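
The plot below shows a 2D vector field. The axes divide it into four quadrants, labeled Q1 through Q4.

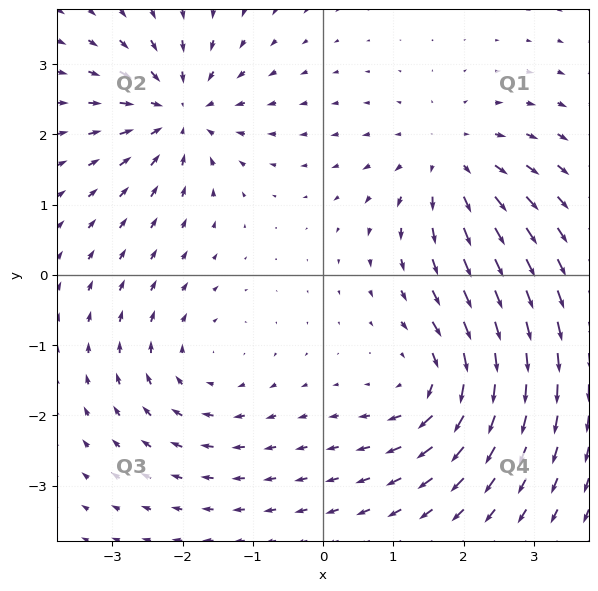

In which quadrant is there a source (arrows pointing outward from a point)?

The source sits at approximately (1.8, 1.6), which lies in quadrant Q1. The divergence there is about +5, positive as expected for a source.

Q1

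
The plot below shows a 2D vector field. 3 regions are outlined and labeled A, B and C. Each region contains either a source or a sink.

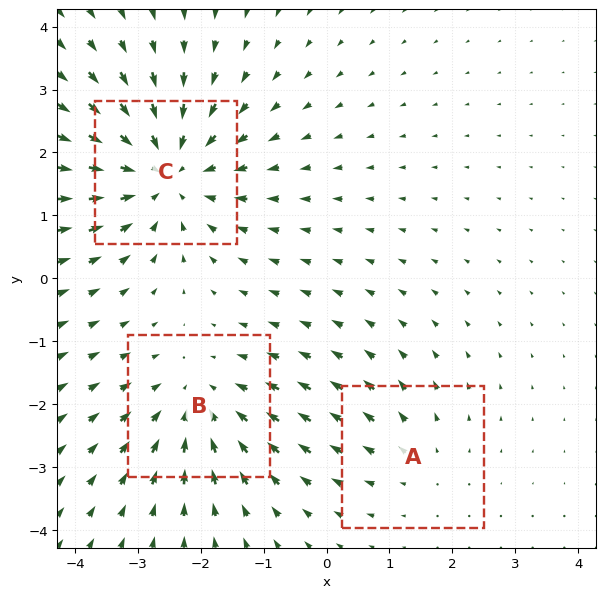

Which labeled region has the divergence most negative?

Divergence at each region's feature centre — A: about +2, B: about -3, C: about -4. Region C is most negative.

C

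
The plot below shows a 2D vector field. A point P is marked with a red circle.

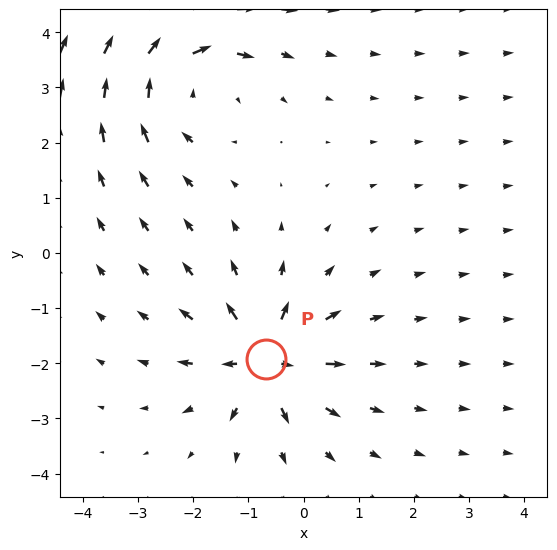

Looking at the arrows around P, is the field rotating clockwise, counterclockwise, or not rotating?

not rotating

Near P at (-0.7, -1.9) the arrows show no circulation. The curl there is ≈0.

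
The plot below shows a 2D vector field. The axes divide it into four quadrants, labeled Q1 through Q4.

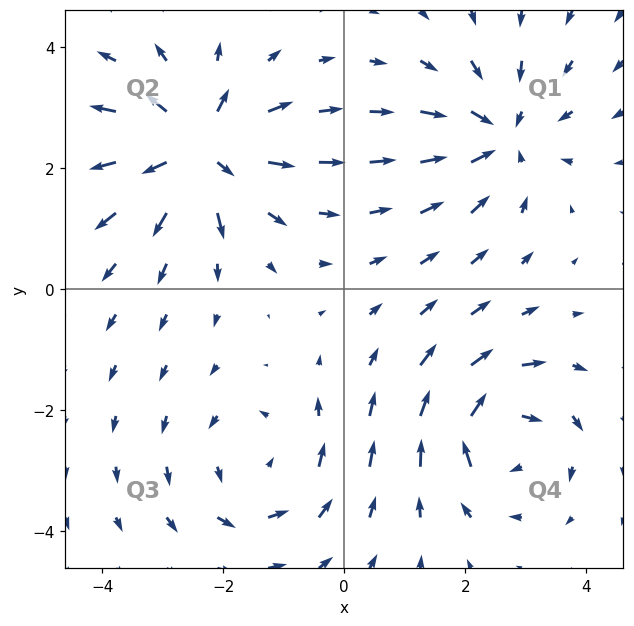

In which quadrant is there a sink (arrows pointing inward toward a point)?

Q1

The sink sits at approximately (2.6, 2.5), which lies in quadrant Q1. The divergence there is about -4, negative as expected for a sink.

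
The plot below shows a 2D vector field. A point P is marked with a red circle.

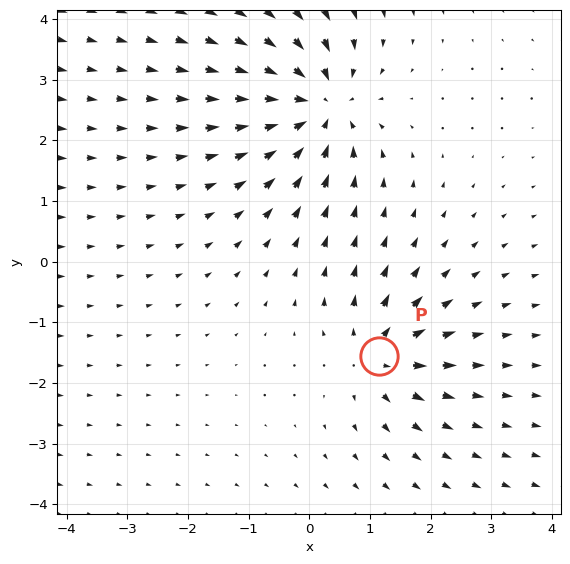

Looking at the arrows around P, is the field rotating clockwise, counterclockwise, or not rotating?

Near P at (1.1, -1.6) the arrows show no circulation. The curl there is ≈0.

not rotating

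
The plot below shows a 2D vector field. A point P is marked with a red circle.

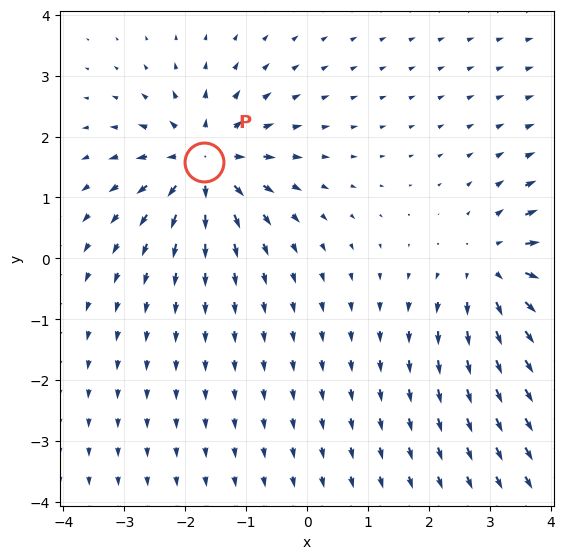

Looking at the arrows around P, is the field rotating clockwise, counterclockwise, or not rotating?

Near P at (-1.7, 1.6) the arrows show no circulation. The curl there is ≈0.

not rotating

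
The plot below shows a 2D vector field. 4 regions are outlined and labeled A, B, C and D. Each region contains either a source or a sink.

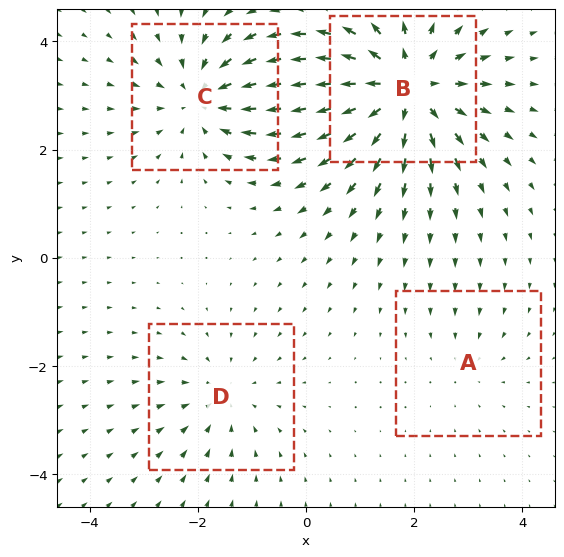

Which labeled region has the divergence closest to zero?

Divergence at each region's feature centre — A: about -2, B: about +7, C: about -5, D: about -3. Region A is closest to zero.

A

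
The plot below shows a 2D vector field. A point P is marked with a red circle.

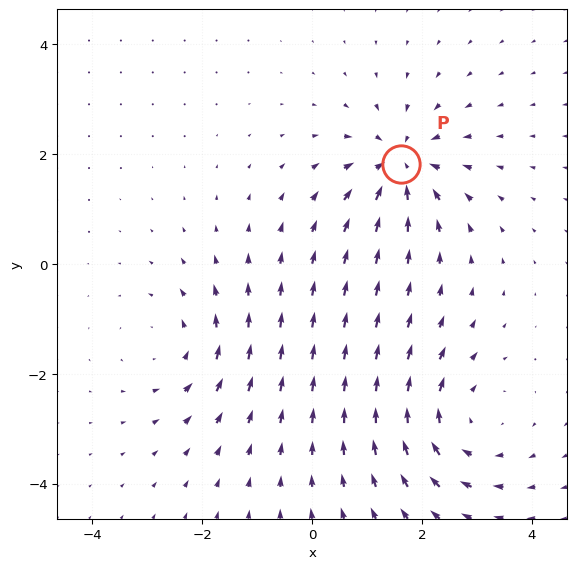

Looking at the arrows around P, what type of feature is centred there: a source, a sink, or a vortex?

At P (1.6, 1.8) the arrows converge inward. Divergence about -6, curl ≈0 — negative divergence with near-zero curl is a sink.

sink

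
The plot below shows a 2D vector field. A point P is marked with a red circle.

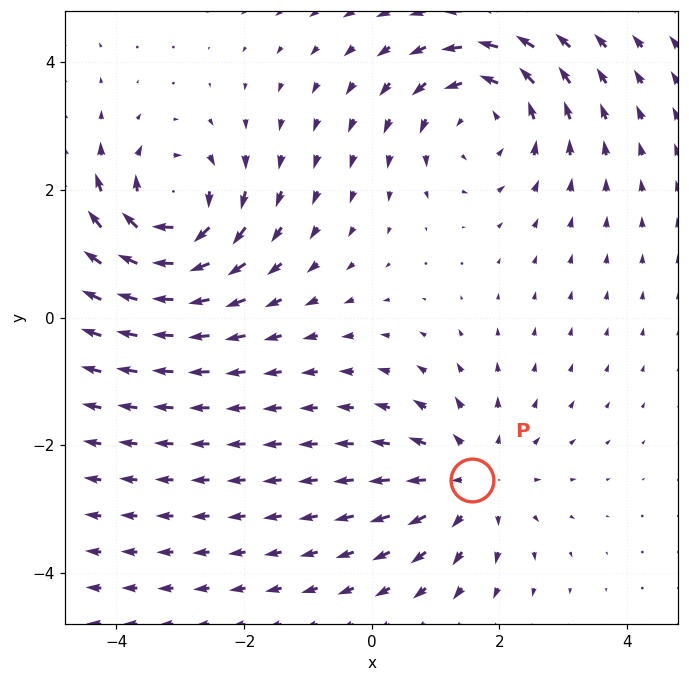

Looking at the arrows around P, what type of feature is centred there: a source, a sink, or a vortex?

source

At P (1.6, -2.5) the arrows spread outward. Divergence about +2, curl ≈0 — positive divergence with near-zero curl is a source.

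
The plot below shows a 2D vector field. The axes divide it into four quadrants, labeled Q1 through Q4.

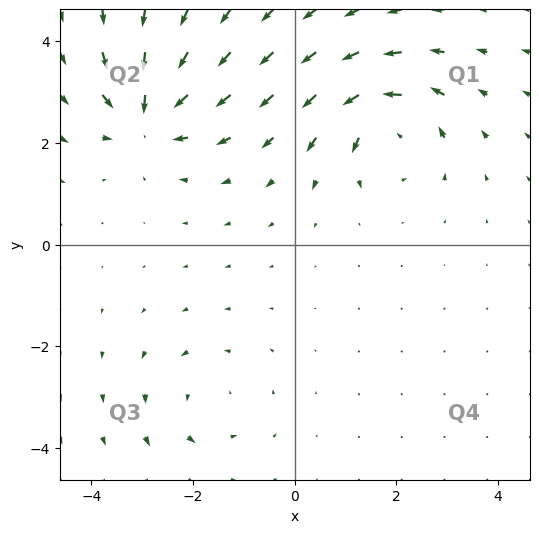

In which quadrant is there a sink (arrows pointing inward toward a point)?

Q2

The sink sits at approximately (-2.9, 2.6), which lies in quadrant Q2. The divergence there is about -6, negative as expected for a sink.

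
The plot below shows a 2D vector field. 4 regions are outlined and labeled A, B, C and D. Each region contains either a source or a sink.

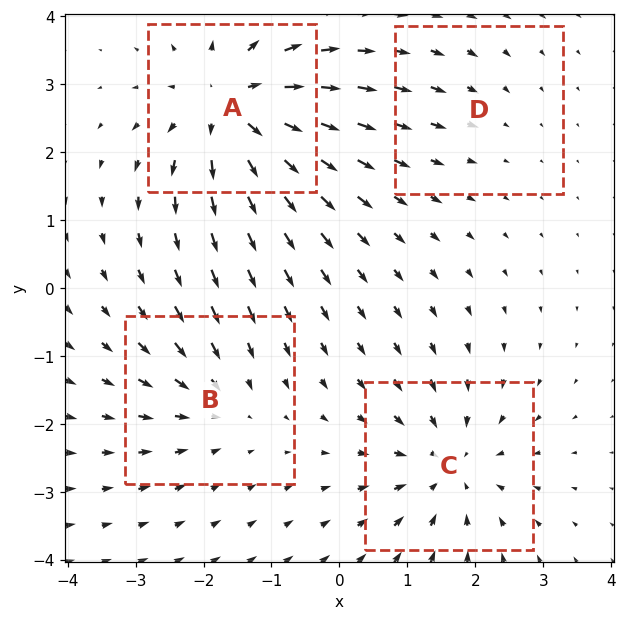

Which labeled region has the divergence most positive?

Divergence at each region's feature centre — A: about +7, B: about -3, C: about -5, D: about -2. Region A is most positive.

A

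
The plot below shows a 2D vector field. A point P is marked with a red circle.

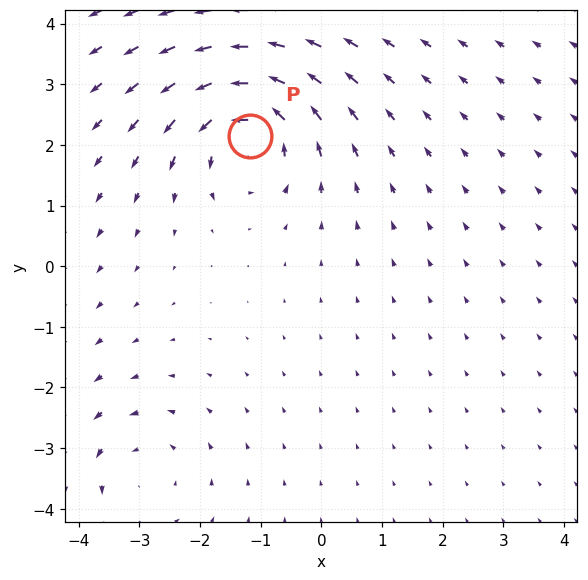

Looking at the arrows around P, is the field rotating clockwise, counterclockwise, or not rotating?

counterclockwise

Near P at (-1.2, 2.2) the arrows circulate counterclockwise. The curl (z-component) there is about +6; positive curl means counterclockwise rotation.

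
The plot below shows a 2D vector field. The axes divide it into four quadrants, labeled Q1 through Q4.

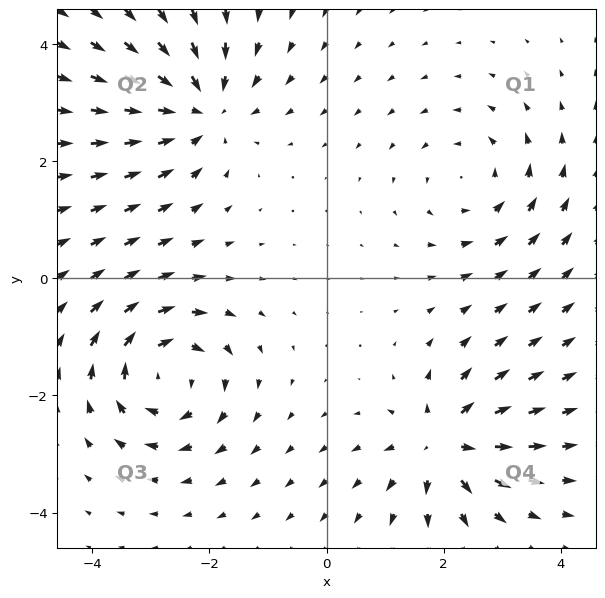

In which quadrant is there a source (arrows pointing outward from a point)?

The source sits at approximately (2.0, -2.8), which lies in quadrant Q4. The divergence there is about +6, positive as expected for a source.

Q4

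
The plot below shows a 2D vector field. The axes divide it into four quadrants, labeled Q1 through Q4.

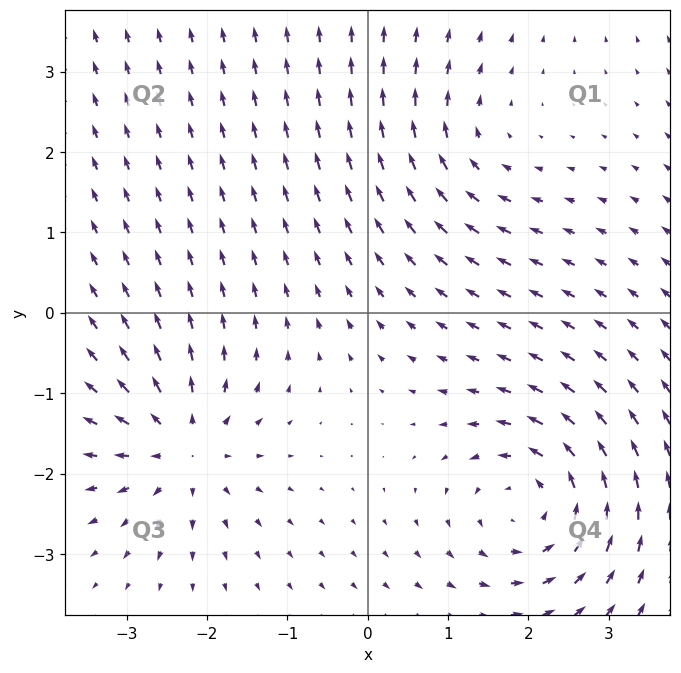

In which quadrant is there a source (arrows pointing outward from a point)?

The source sits at approximately (-2.3, -1.7), which lies in quadrant Q3. The divergence there is about +4, positive as expected for a source.

Q3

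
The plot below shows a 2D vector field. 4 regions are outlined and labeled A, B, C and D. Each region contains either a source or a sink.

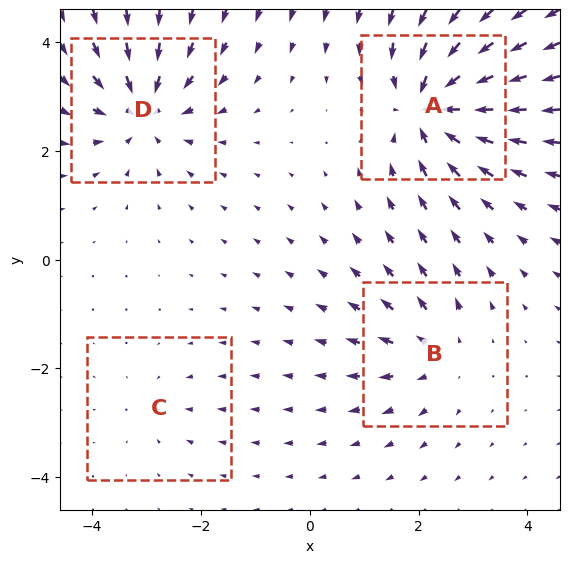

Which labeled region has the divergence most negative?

Divergence at each region's feature centre — A: about -7, B: about +4, C: about -2, D: about -6. Region A is most negative.

A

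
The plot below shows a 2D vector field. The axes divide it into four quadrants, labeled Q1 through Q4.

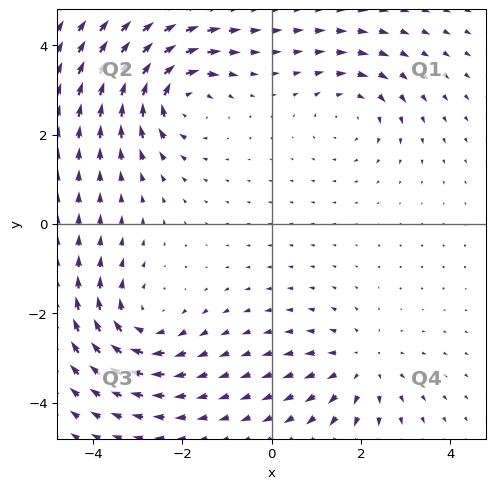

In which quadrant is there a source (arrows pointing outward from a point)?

The source sits at approximately (2.0, -3.2), which lies in quadrant Q4. The divergence there is about +3, positive as expected for a source.

Q4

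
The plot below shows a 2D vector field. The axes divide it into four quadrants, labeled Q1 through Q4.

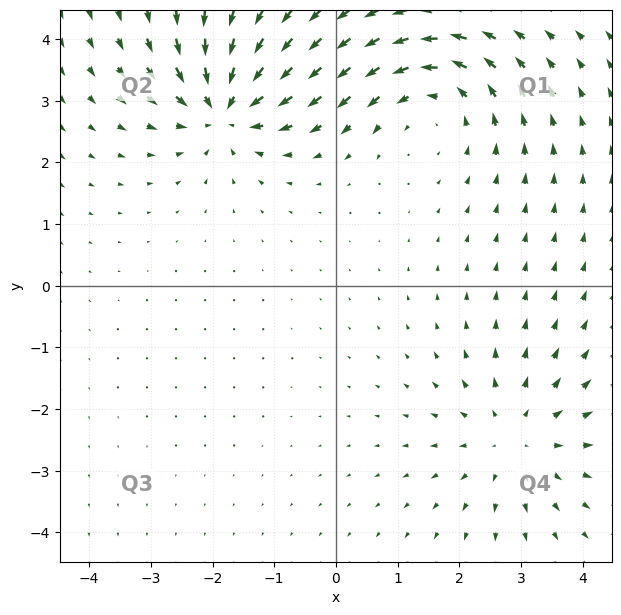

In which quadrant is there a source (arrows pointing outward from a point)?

The source sits at approximately (2.9, -2.5), which lies in quadrant Q4. The divergence there is about +3, positive as expected for a source.

Q4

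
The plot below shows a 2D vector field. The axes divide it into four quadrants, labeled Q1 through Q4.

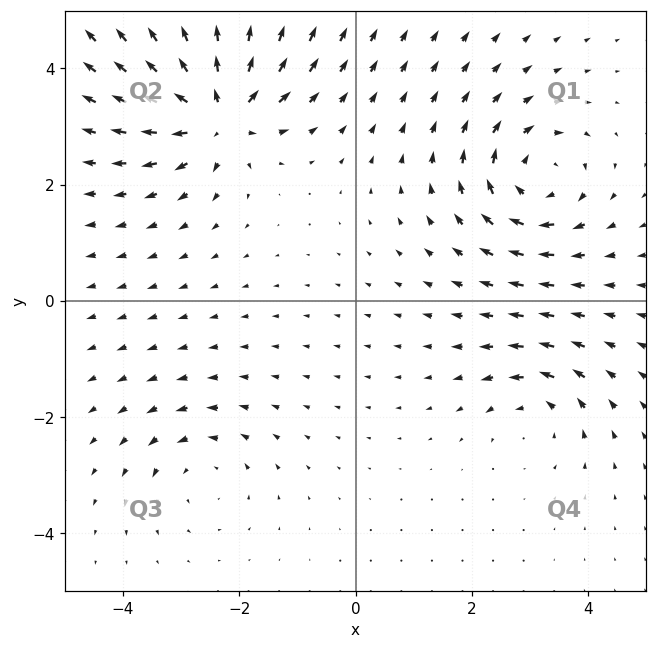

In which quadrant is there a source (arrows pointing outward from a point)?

The source sits at approximately (-2.4, 3.2), which lies in quadrant Q2. The divergence there is about +6, positive as expected for a source.

Q2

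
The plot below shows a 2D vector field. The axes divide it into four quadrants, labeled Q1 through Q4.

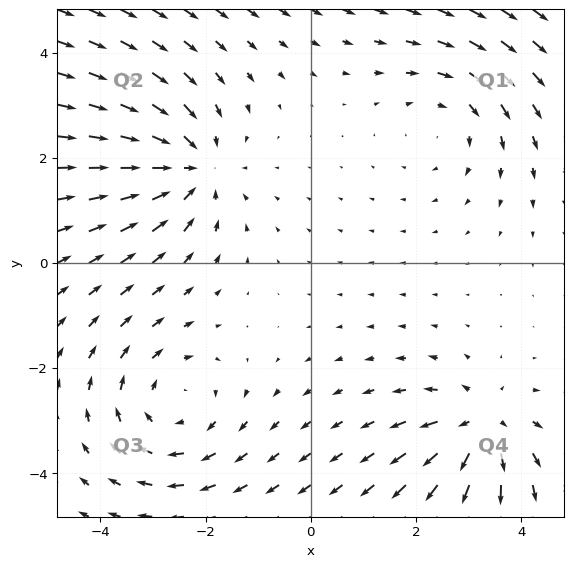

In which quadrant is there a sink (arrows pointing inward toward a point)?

Q2

The sink sits at approximately (-2.3, 1.8), which lies in quadrant Q2. The divergence there is about -4, negative as expected for a sink.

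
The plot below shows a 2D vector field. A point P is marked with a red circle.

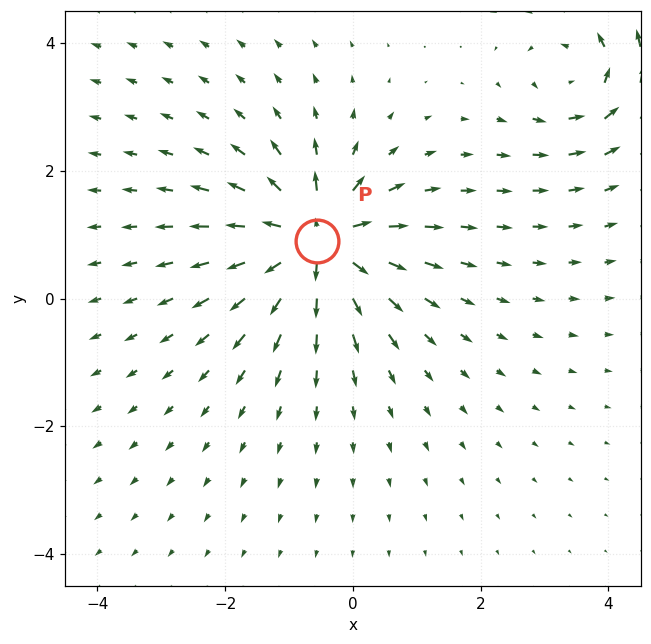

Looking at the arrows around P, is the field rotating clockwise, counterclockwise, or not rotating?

Near P at (-0.6, 0.9) the arrows show no circulation. The curl there is ≈0.

not rotating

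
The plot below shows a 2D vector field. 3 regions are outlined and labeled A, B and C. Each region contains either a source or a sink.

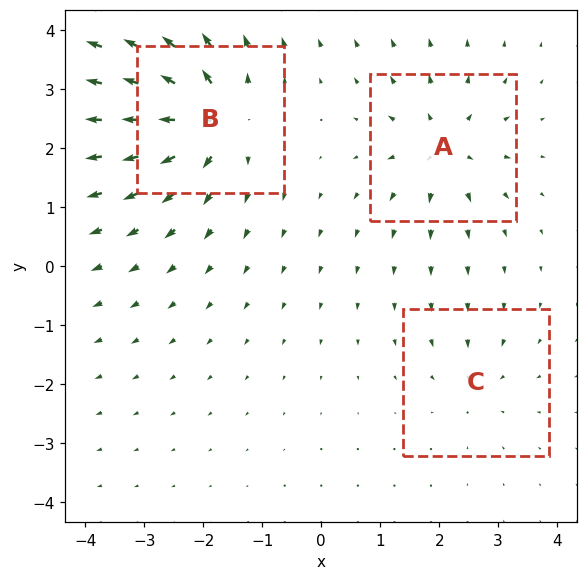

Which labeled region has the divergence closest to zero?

C

Divergence at each region's feature centre — A: about +4, B: about +6, C: about -3. Region C is closest to zero.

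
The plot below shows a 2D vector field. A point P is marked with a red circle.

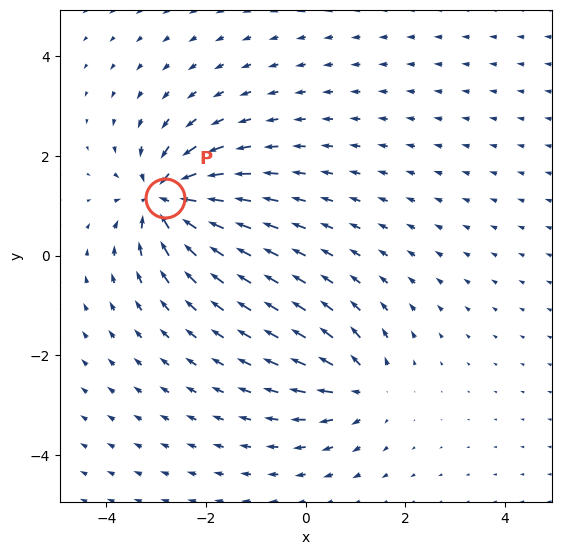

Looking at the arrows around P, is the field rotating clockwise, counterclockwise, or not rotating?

Near P at (-2.8, 1.1) the arrows show no circulation. The curl there is ≈0.

not rotating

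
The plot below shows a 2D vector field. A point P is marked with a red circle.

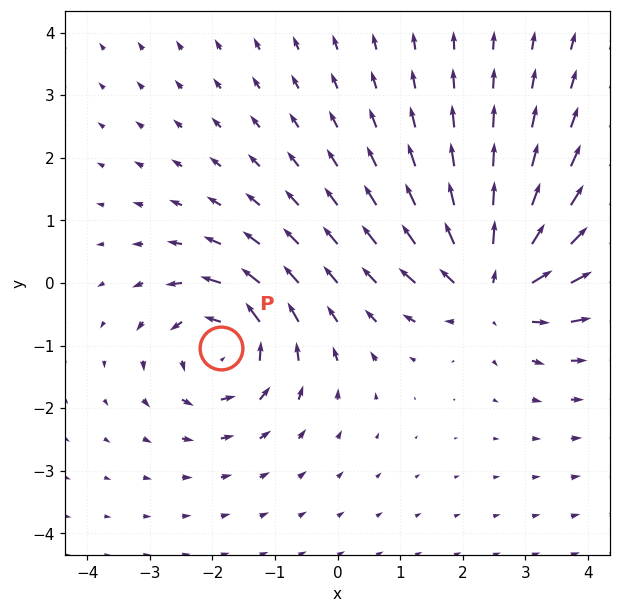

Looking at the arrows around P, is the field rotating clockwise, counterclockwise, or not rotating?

counterclockwise

Near P at (-1.9, -1.0) the arrows circulate counterclockwise. The curl (z-component) there is about +5; positive curl means counterclockwise rotation.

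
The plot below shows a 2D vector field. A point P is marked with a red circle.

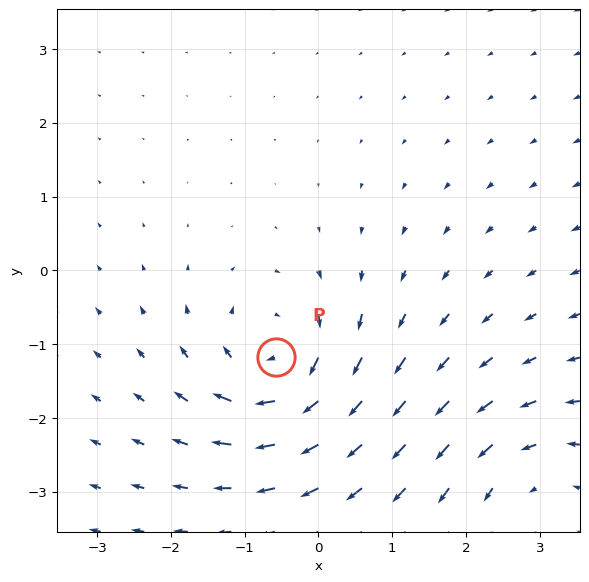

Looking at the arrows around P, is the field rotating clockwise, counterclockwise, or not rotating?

Near P at (-0.6, -1.2) the arrows circulate clockwise. The curl (z-component) there is about -6; negative curl means clockwise rotation.

clockwise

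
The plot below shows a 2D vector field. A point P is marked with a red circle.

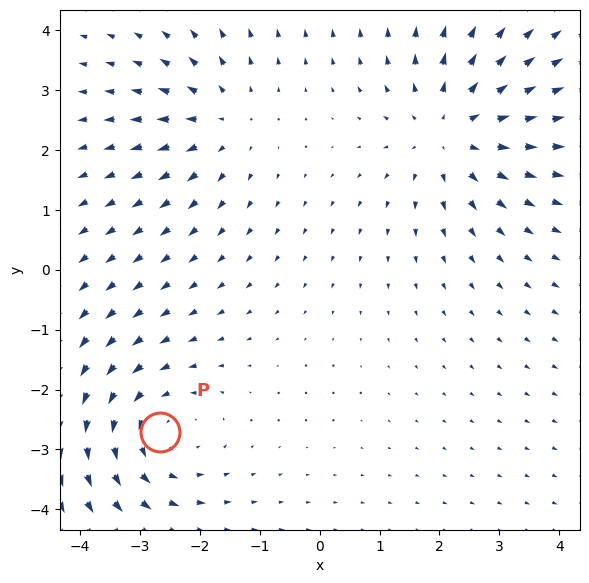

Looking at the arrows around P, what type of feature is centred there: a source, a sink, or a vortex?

vortex

At P (-2.7, -2.7) the arrows circulate counterclockwise. Divergence ≈0, curl about +3 — near-zero divergence with nonzero curl is a vortex.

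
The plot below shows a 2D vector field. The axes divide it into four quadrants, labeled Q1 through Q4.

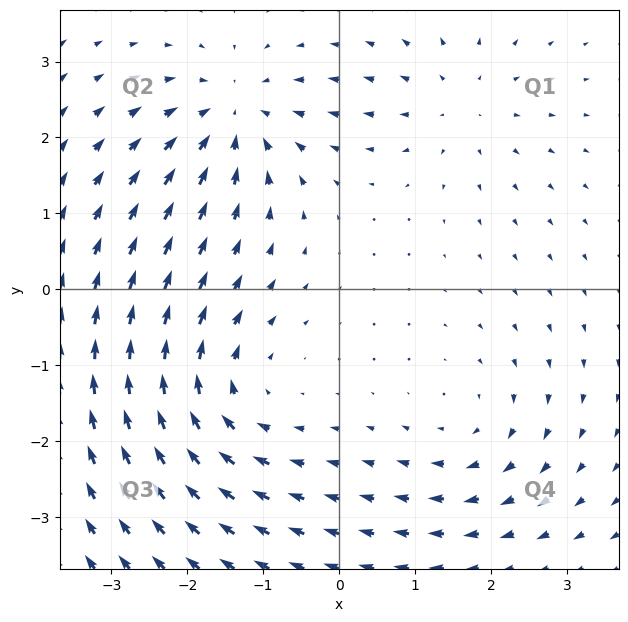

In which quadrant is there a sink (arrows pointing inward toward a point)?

Q2

The sink sits at approximately (-1.4, 2.3), which lies in quadrant Q2. The divergence there is about -5, negative as expected for a sink.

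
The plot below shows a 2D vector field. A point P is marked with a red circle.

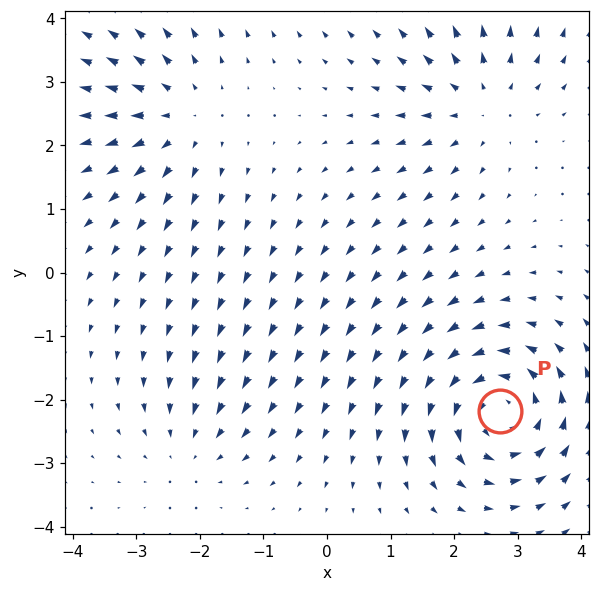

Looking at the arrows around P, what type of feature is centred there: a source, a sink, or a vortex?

At P (2.7, -2.2) the arrows circulate counterclockwise. Divergence ≈0, curl about +6 — near-zero divergence with nonzero curl is a vortex.

vortex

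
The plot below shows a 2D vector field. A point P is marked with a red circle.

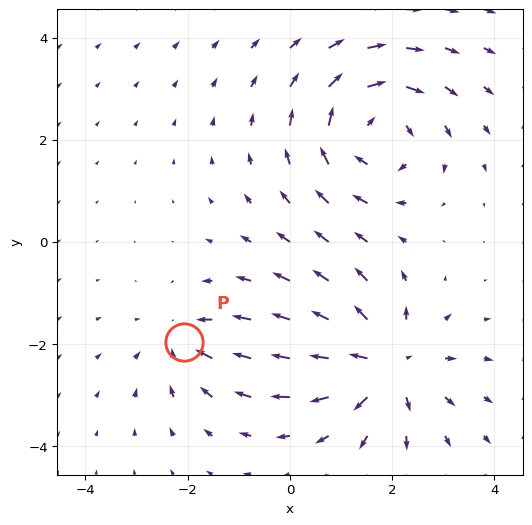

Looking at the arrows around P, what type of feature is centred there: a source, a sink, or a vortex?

sink

At P (-2.1, -2.0) the arrows converge inward. Divergence about -3, curl ≈0 — negative divergence with near-zero curl is a sink.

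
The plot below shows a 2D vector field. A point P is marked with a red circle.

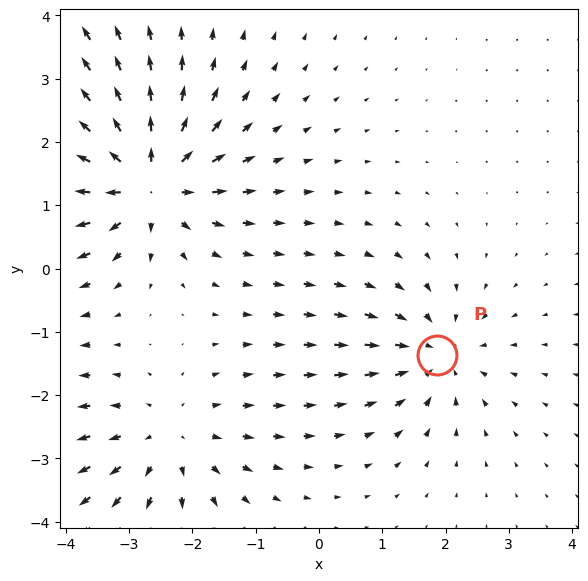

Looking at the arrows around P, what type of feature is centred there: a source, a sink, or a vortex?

sink

At P (1.9, -1.4) the arrows converge inward. Divergence about -3, curl ≈0 — negative divergence with near-zero curl is a sink.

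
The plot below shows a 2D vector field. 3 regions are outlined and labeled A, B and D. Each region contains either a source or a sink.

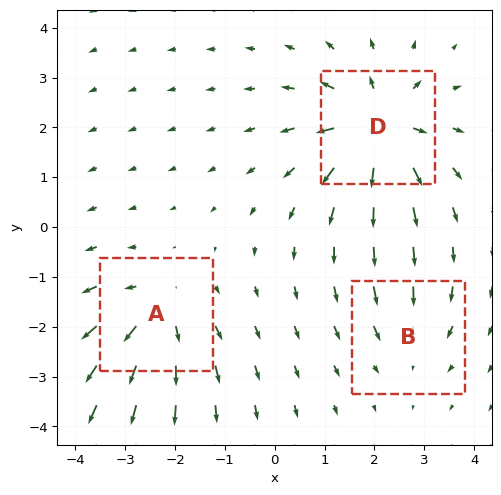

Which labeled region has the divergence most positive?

Divergence at each region's feature centre — A: about +4, B: about -2, D: about +5. Region D is most positive.

D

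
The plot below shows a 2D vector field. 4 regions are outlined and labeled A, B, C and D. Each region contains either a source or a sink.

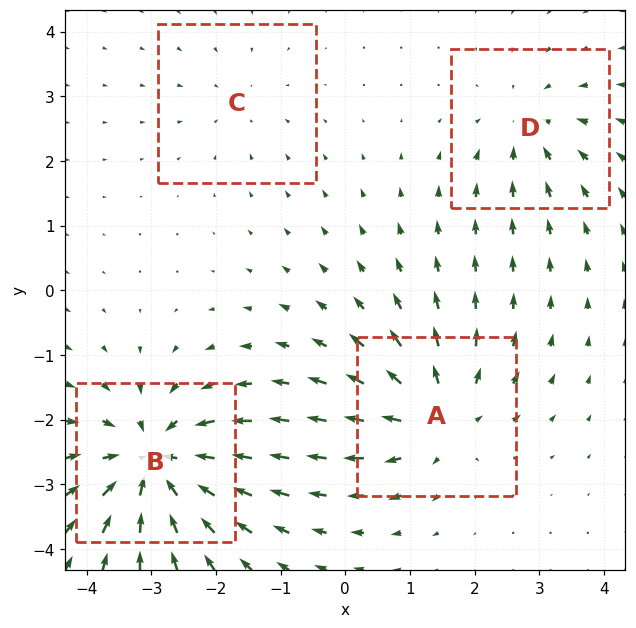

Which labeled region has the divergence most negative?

Divergence at each region's feature centre — A: about +5, B: about -7, C: about -2, D: about -4. Region B is most negative.

B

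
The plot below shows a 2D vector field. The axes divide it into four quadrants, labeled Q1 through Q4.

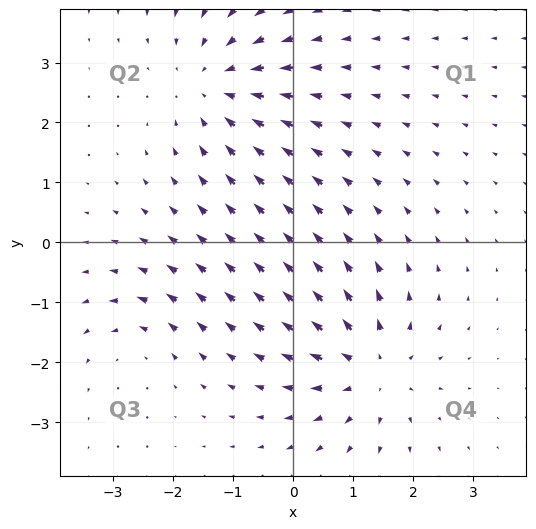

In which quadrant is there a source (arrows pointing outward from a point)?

The source sits at approximately (1.3, -2.1), which lies in quadrant Q4. The divergence there is about +5, positive as expected for a source.

Q4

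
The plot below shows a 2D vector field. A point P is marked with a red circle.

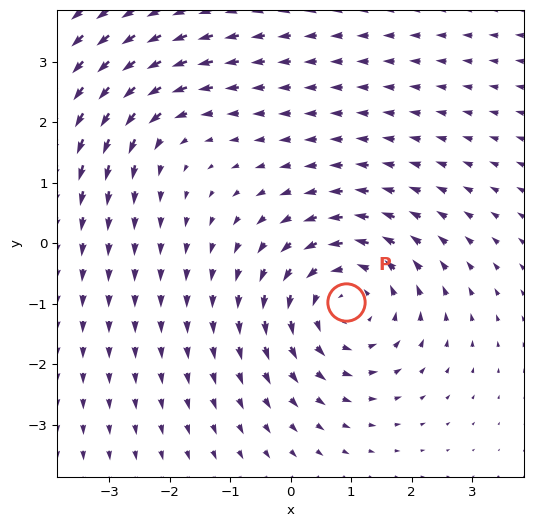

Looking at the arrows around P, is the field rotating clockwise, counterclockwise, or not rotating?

counterclockwise

Near P at (0.9, -1.0) the arrows circulate counterclockwise. The curl (z-component) there is about +4; positive curl means counterclockwise rotation.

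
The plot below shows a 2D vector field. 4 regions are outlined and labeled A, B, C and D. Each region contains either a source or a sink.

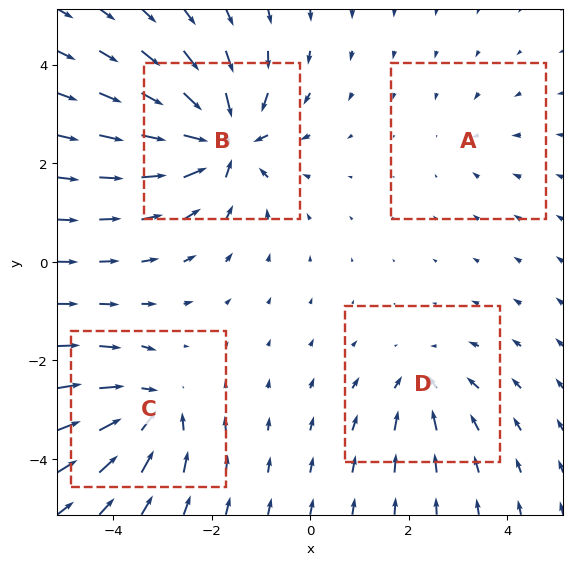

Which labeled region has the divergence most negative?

Divergence at each region's feature centre — A: about -2, B: about -9, C: about -6, D: about -4. Region B is most negative.

B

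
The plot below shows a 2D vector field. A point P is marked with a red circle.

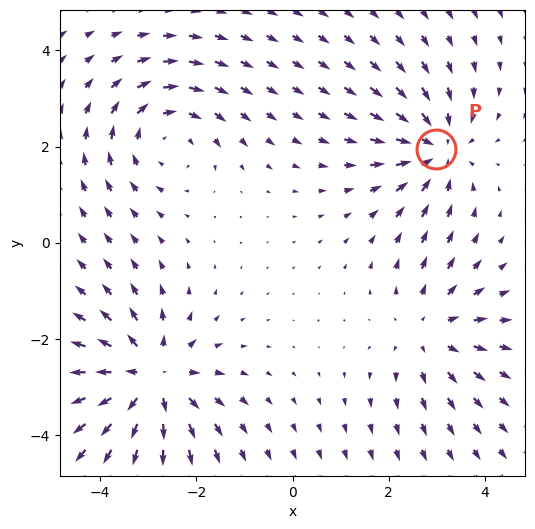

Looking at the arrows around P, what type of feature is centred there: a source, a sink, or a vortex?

At P (3.0, 1.9) the arrows converge inward. Divergence about -4, curl ≈0 — negative divergence with near-zero curl is a sink.

sink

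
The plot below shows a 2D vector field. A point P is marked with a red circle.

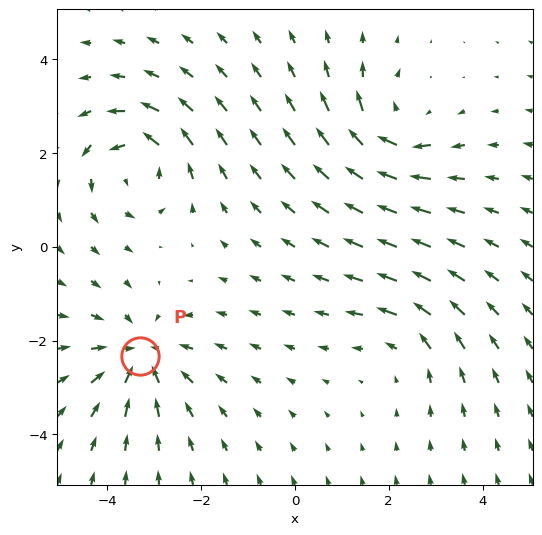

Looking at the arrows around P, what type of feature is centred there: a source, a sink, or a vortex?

At P (-3.3, -2.3) the arrows converge inward. Divergence about -4, curl ≈0 — negative divergence with near-zero curl is a sink.

sink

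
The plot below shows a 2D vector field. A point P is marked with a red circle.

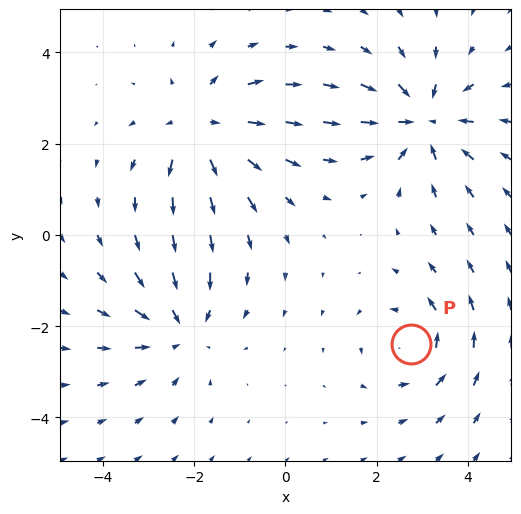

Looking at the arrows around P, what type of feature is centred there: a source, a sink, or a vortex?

vortex

At P (2.8, -2.4) the arrows circulate counterclockwise. Divergence ≈0, curl about +3 — near-zero divergence with nonzero curl is a vortex.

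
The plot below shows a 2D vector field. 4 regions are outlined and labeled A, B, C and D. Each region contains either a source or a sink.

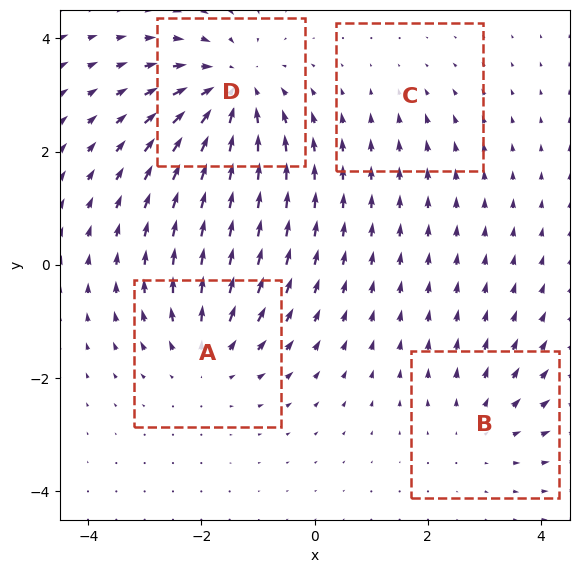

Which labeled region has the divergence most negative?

D

Divergence at each region's feature centre — A: about +4, B: about +3, C: about -2, D: about -6. Region D is most negative.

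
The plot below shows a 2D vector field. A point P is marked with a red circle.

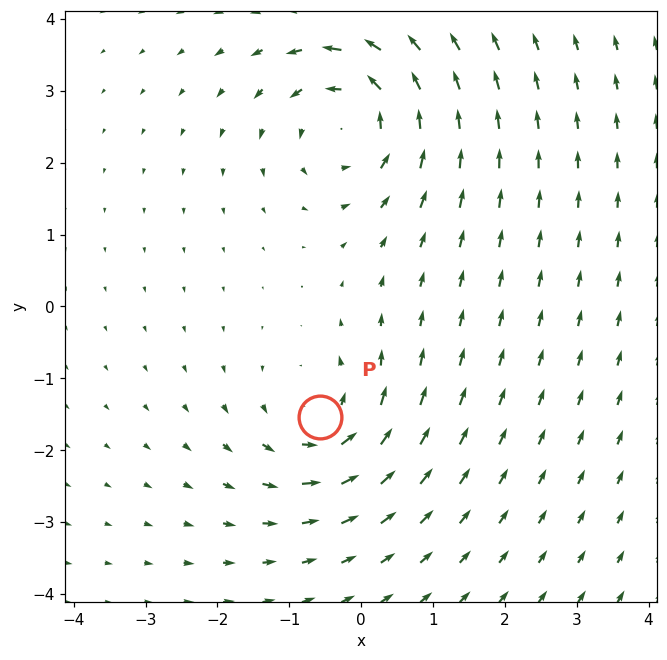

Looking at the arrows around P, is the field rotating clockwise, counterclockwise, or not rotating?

Near P at (-0.6, -1.5) the arrows circulate counterclockwise. The curl (z-component) there is about +4; positive curl means counterclockwise rotation.

counterclockwise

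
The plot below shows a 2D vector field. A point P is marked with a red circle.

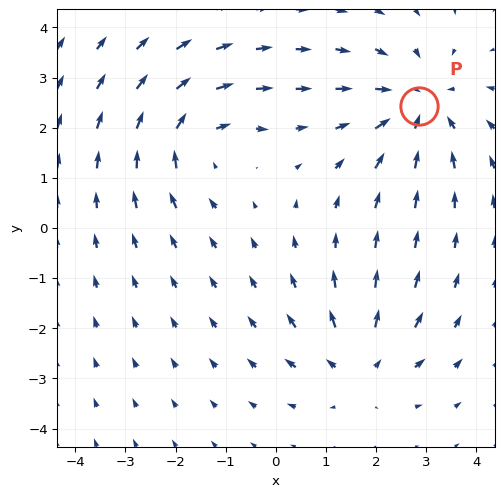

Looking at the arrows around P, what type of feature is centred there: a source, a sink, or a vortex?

At P (2.9, 2.4) the arrows converge inward. Divergence about -4, curl ≈0 — negative divergence with near-zero curl is a sink.

sink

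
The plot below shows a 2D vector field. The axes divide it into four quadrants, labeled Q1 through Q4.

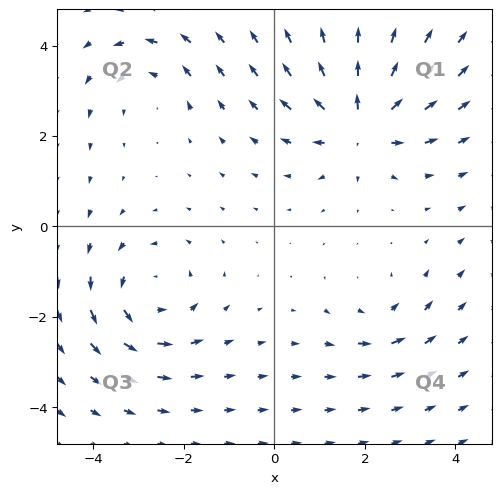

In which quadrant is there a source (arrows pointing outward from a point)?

Q1

The source sits at approximately (1.9, 2.3), which lies in quadrant Q1. The divergence there is about +6, positive as expected for a source.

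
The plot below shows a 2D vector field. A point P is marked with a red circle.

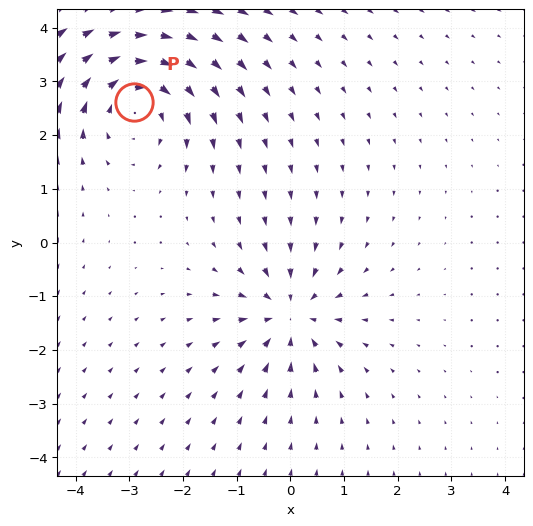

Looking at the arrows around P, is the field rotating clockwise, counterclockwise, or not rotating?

clockwise

Near P at (-2.9, 2.6) the arrows circulate clockwise. The curl (z-component) there is about -4; negative curl means clockwise rotation.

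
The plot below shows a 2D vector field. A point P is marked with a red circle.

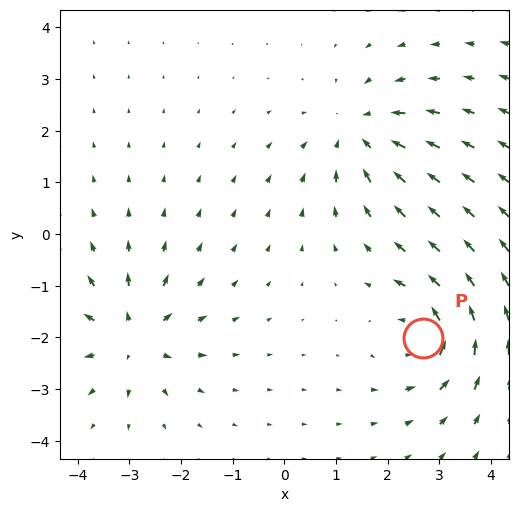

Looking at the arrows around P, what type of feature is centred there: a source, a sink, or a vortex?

At P (2.7, -2.0) the arrows circulate counterclockwise. Divergence ≈0, curl about +6 — near-zero divergence with nonzero curl is a vortex.

vortex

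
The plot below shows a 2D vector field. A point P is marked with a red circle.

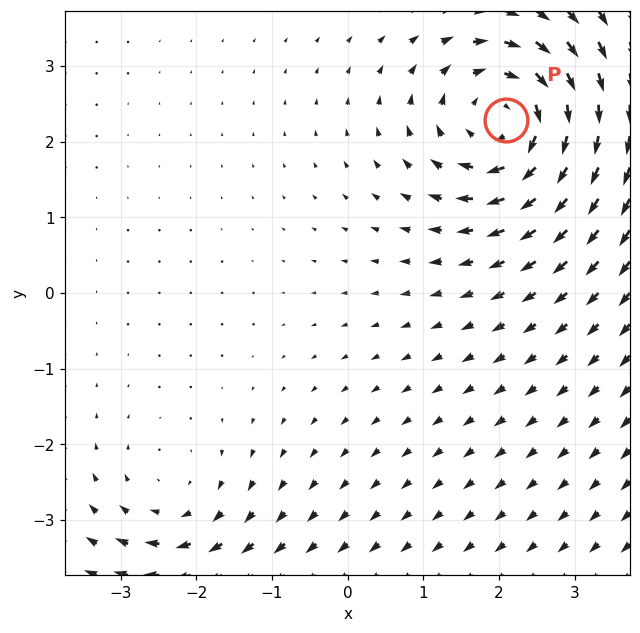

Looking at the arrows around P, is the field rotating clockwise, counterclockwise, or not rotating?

clockwise

Near P at (2.1, 2.3) the arrows circulate clockwise. The curl (z-component) there is about -5; negative curl means clockwise rotation.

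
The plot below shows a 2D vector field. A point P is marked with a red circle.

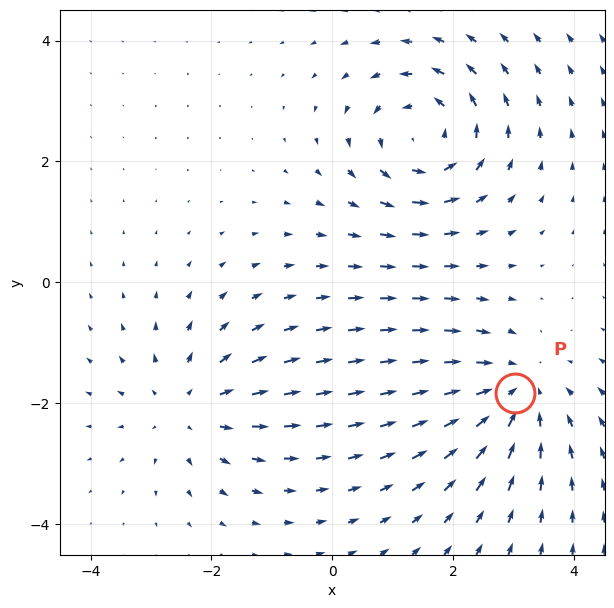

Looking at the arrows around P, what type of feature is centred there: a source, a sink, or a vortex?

sink

At P (3.0, -1.8) the arrows converge inward. Divergence about -4, curl ≈0 — negative divergence with near-zero curl is a sink.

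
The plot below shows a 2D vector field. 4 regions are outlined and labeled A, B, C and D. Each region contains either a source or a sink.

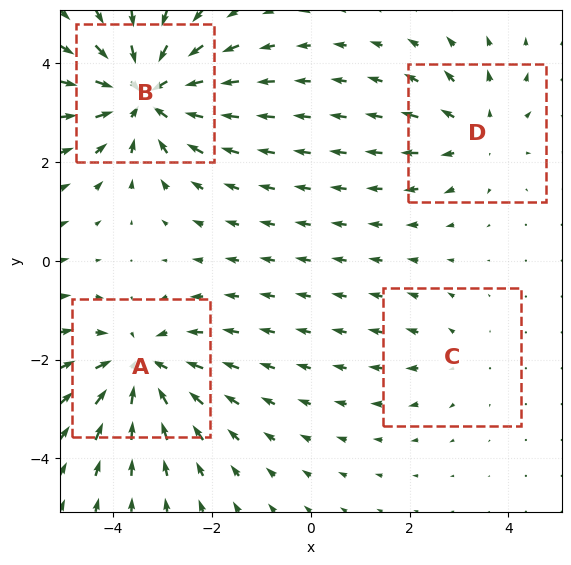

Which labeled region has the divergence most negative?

B

Divergence at each region's feature centre — A: about -5, B: about -6, C: about +2, D: about +3. Region B is most negative.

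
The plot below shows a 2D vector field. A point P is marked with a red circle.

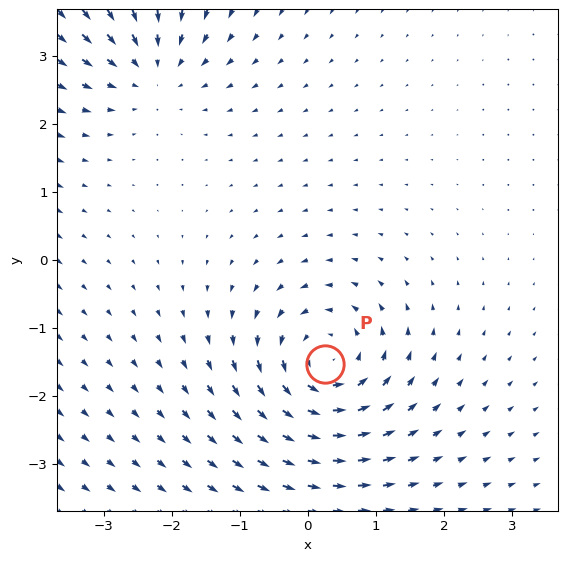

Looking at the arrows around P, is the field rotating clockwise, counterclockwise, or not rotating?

counterclockwise

Near P at (0.2, -1.5) the arrows circulate counterclockwise. The curl (z-component) there is about +5; positive curl means counterclockwise rotation.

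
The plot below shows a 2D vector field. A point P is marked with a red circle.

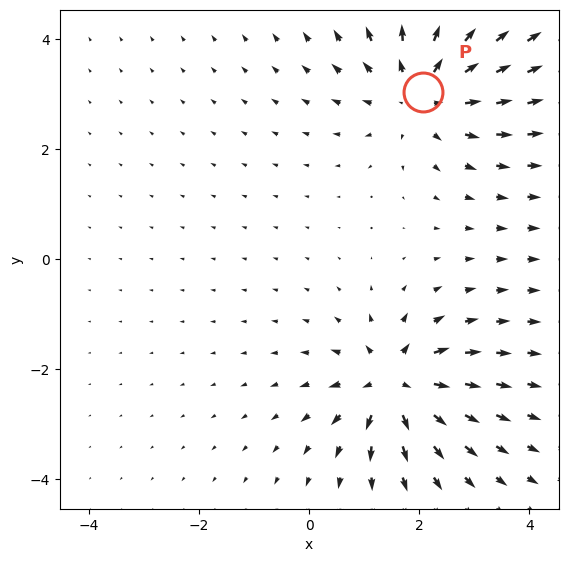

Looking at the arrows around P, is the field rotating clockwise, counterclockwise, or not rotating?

not rotating

Near P at (2.1, 3.0) the arrows show no circulation. The curl there is ≈0.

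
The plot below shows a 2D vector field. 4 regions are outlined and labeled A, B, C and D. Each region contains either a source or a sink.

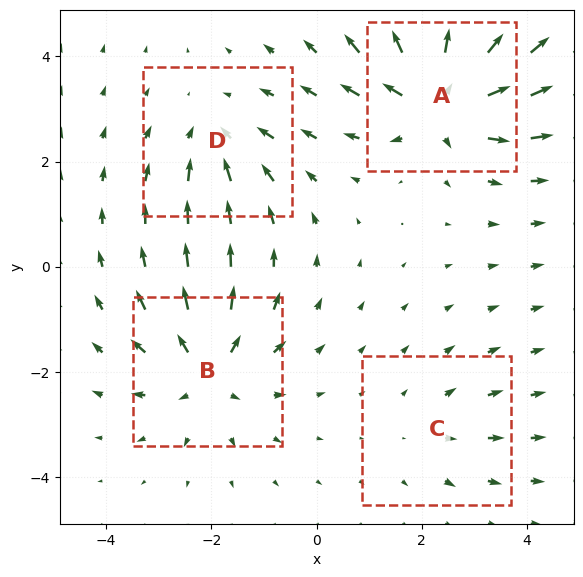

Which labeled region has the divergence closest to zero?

C

Divergence at each region's feature centre — A: about +7, B: about +5, C: about +2, D: about -4. Region C is closest to zero.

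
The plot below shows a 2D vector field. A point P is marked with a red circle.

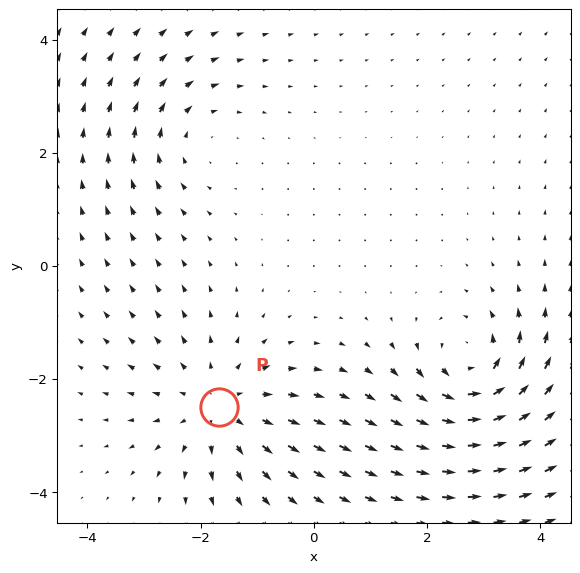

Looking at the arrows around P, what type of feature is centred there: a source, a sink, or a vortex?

source

At P (-1.7, -2.5) the arrows spread outward. Divergence about +4, curl ≈0 — positive divergence with near-zero curl is a source.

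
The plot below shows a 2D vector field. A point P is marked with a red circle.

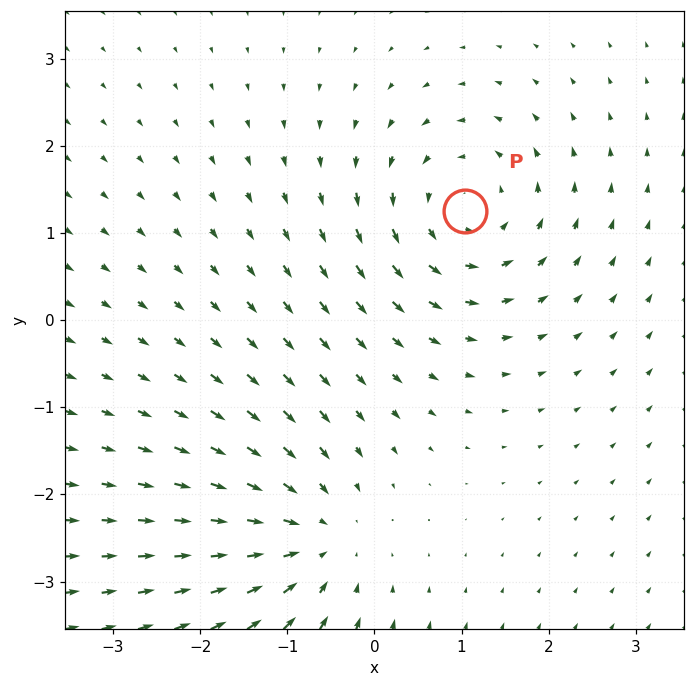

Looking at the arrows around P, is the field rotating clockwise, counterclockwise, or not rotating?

Near P at (1.0, 1.2) the arrows circulate counterclockwise. The curl (z-component) there is about +3; positive curl means counterclockwise rotation.

counterclockwise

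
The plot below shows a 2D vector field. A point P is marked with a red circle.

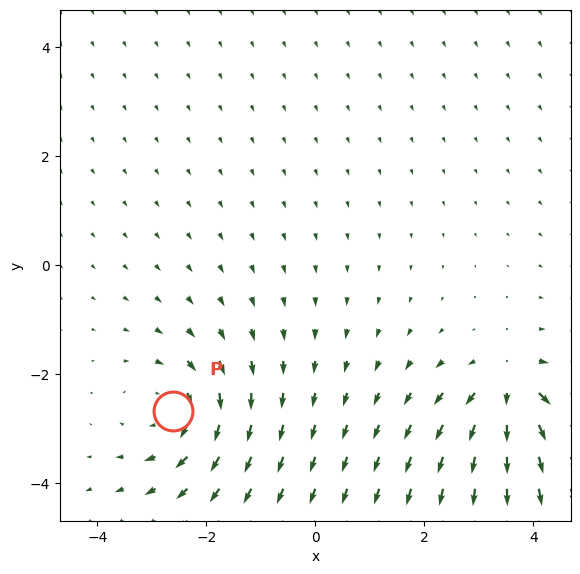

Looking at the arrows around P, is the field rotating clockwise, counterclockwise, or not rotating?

Near P at (-2.6, -2.7) the arrows circulate clockwise. The curl (z-component) there is about -4; negative curl means clockwise rotation.

clockwise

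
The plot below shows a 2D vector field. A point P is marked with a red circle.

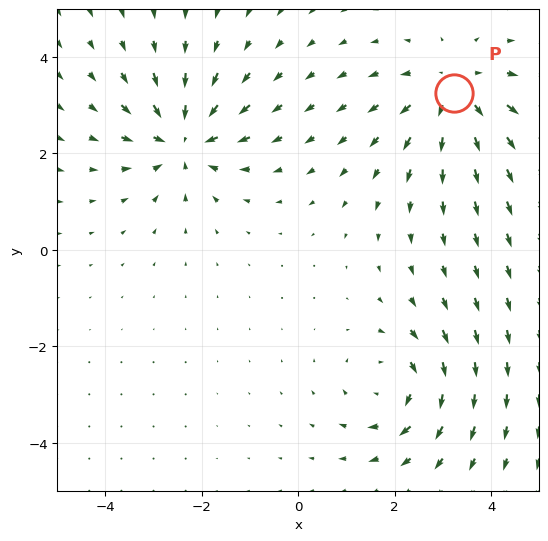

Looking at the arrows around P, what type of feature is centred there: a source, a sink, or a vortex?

source

At P (3.2, 3.2) the arrows spread outward. Divergence about +4, curl ≈0 — positive divergence with near-zero curl is a source.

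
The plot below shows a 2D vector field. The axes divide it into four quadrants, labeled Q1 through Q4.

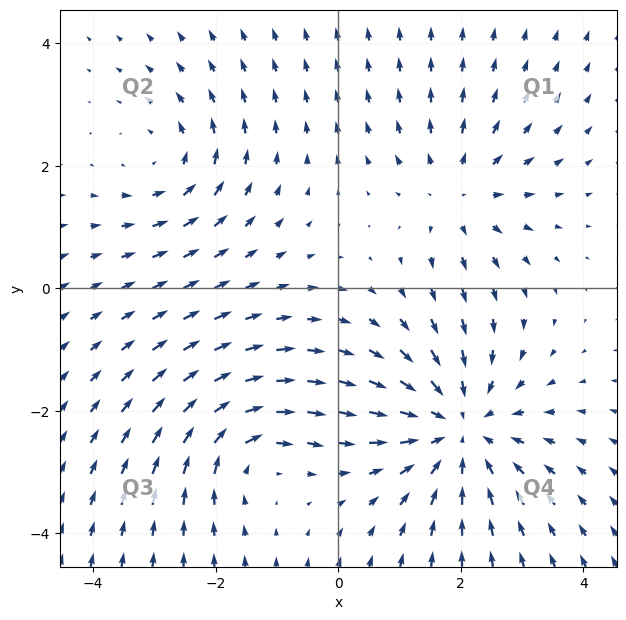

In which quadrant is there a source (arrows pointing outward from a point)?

The source sits at approximately (2.0, 1.5), which lies in quadrant Q1. The divergence there is about +3, positive as expected for a source.

Q1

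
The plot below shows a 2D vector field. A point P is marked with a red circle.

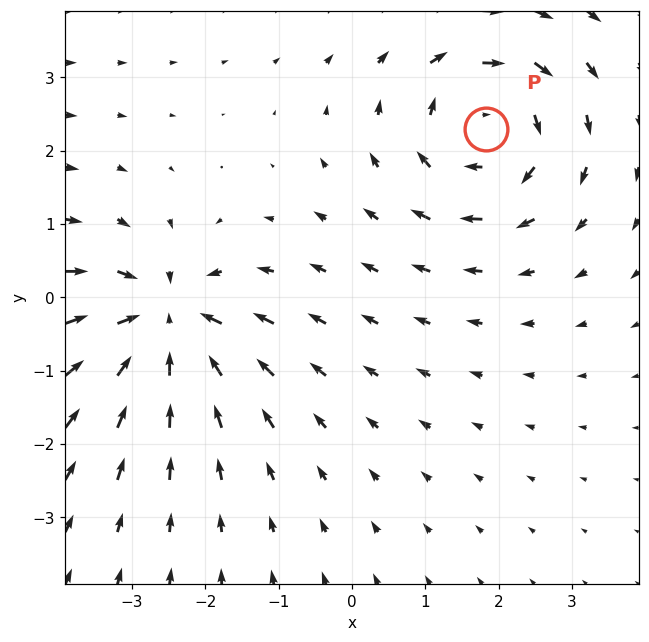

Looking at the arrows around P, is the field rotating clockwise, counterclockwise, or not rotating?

Near P at (1.8, 2.3) the arrows circulate clockwise. The curl (z-component) there is about -4; negative curl means clockwise rotation.

clockwise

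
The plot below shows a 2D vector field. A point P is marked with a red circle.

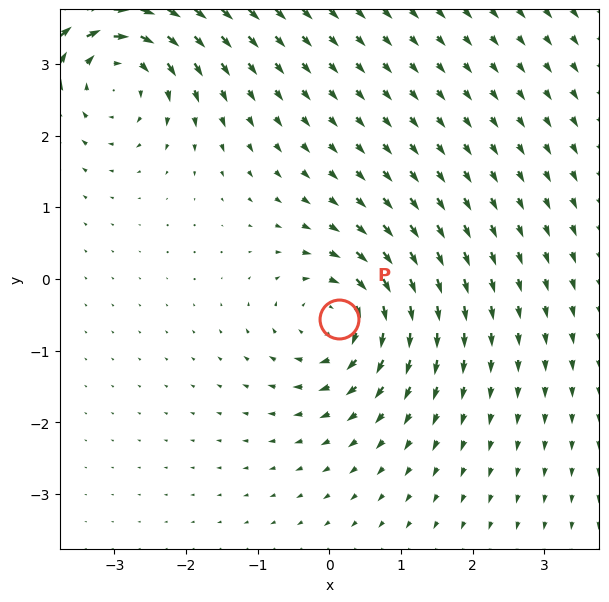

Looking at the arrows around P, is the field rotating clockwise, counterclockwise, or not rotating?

clockwise

Near P at (0.1, -0.6) the arrows circulate clockwise. The curl (z-component) there is about -4; negative curl means clockwise rotation.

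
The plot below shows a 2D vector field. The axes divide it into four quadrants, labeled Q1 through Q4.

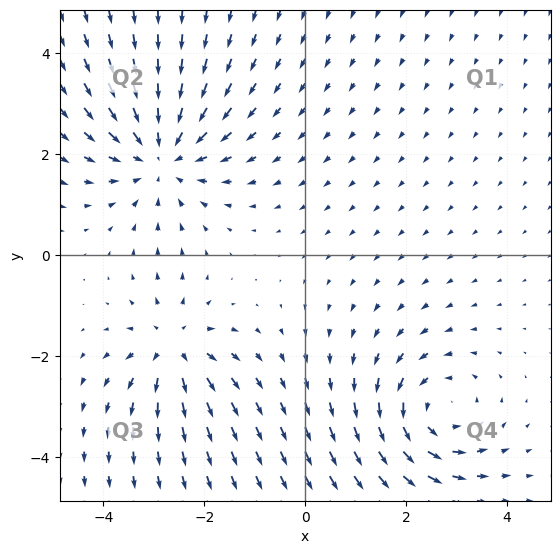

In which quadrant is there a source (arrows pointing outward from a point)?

Q3

The source sits at approximately (-2.6, -1.8), which lies in quadrant Q3. The divergence there is about +4, positive as expected for a source.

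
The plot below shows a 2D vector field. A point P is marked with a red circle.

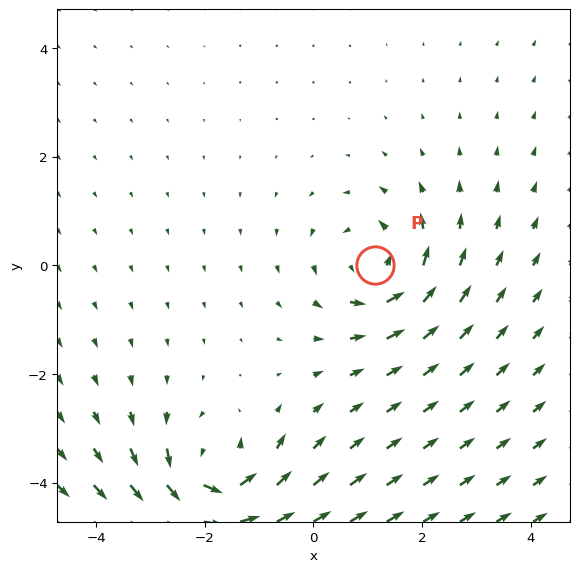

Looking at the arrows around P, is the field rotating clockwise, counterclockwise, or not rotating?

Near P at (1.1, 0.0) the arrows circulate counterclockwise. The curl (z-component) there is about +4; positive curl means counterclockwise rotation.

counterclockwise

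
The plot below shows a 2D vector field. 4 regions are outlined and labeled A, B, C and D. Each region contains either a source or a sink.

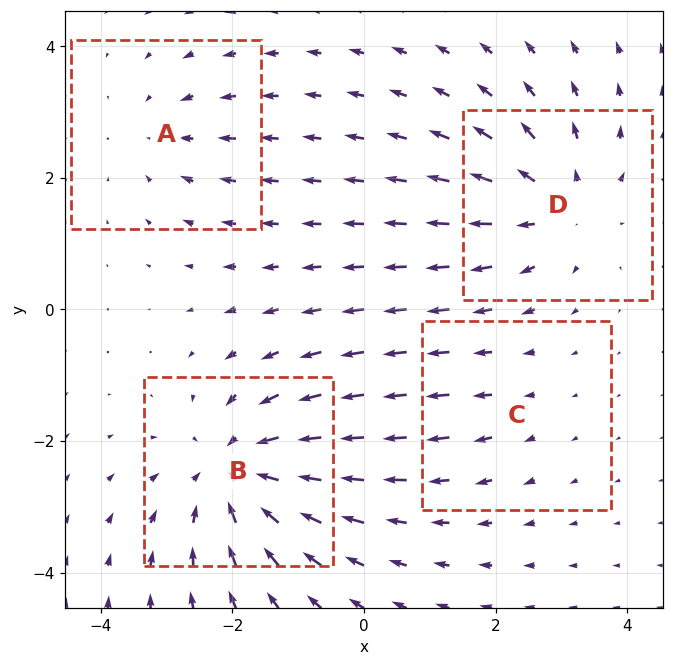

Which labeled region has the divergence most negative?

Divergence at each region's feature centre — A: about -3, B: about -6, C: about +2, D: about +5. Region B is most negative.

B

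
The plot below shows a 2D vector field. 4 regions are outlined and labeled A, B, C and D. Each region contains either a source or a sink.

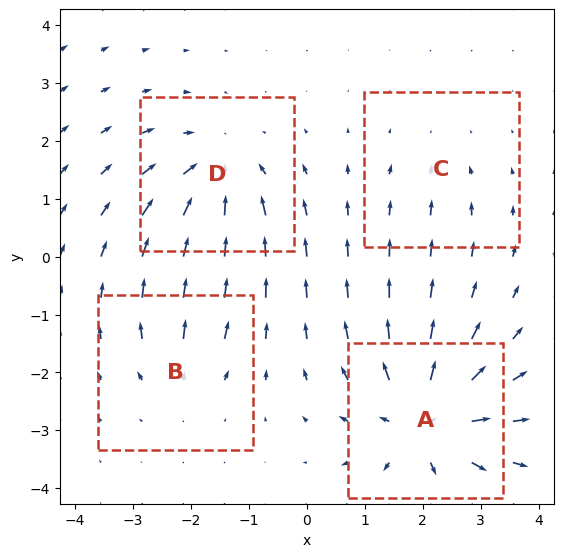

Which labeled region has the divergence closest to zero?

Divergence at each region's feature centre — A: about +7, B: about +3, C: about -2, D: about -5. Region C is closest to zero.

C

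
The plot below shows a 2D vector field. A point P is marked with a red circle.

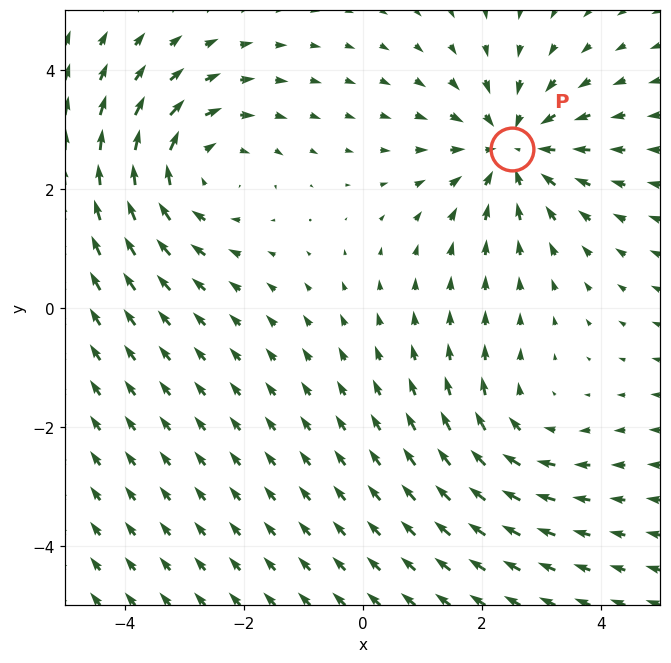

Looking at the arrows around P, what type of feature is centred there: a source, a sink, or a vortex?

At P (2.5, 2.7) the arrows converge inward. Divergence about -4, curl ≈0 — negative divergence with near-zero curl is a sink.

sink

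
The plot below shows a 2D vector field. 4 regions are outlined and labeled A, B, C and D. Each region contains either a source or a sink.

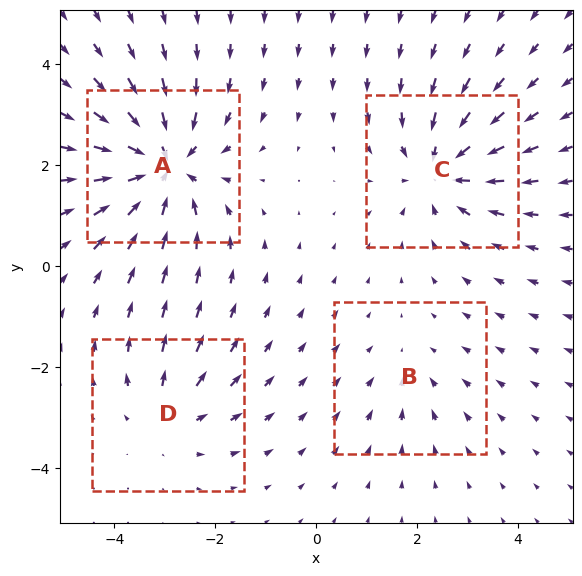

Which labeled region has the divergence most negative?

A

Divergence at each region's feature centre — A: about -7, B: about -2, C: about -5, D: about +3. Region A is most negative.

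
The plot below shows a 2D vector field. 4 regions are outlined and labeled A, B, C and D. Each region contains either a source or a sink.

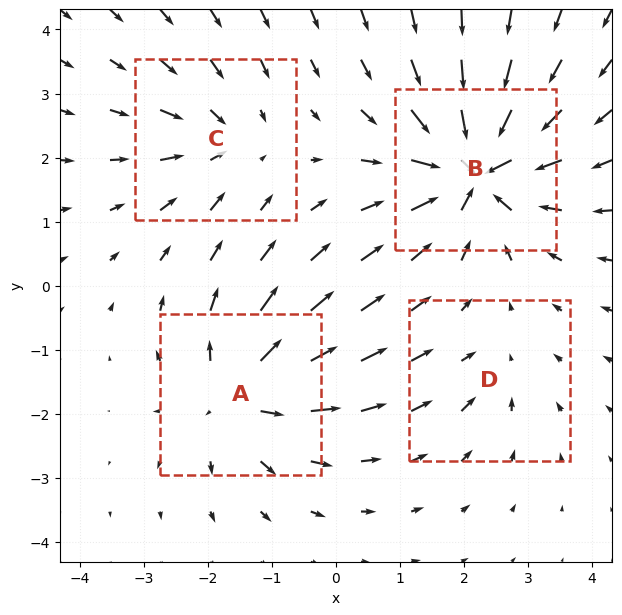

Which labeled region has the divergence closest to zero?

D

Divergence at each region's feature centre — A: about +6, B: about -9, C: about -4, D: about -2. Region D is closest to zero.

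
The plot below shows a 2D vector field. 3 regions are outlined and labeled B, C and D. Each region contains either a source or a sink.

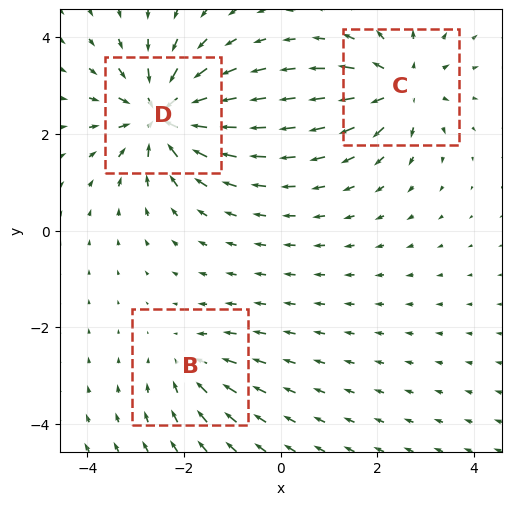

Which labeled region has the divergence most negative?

Divergence at each region's feature centre — B: about -2, C: about +4, D: about -6. Region D is most negative.

D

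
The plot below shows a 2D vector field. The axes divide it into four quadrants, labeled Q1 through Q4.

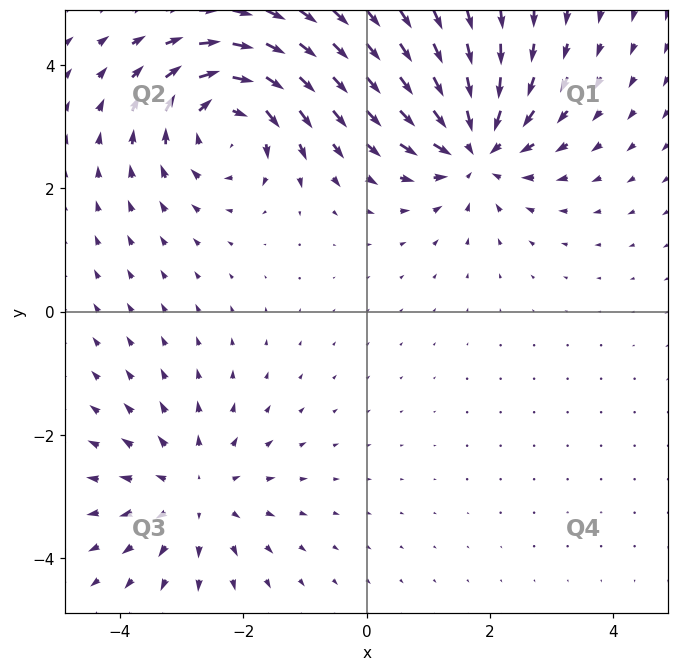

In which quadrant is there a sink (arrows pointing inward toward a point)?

Q1

The sink sits at approximately (1.7, 2.7), which lies in quadrant Q1. The divergence there is about -5, negative as expected for a sink.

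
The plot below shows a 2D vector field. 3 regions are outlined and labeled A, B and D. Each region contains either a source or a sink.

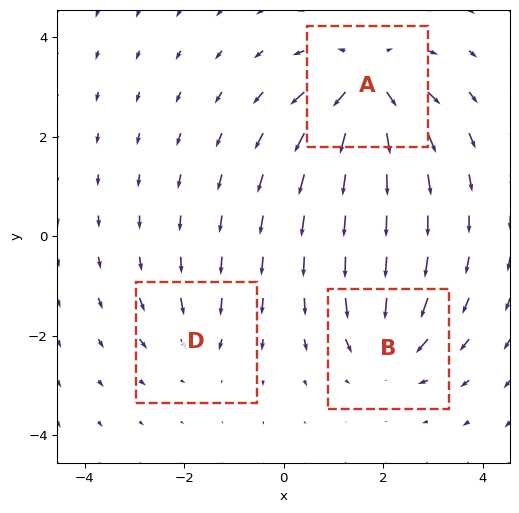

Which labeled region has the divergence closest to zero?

Divergence at each region's feature centre — A: about +6, B: about -4, D: about -3. Region D is closest to zero.

D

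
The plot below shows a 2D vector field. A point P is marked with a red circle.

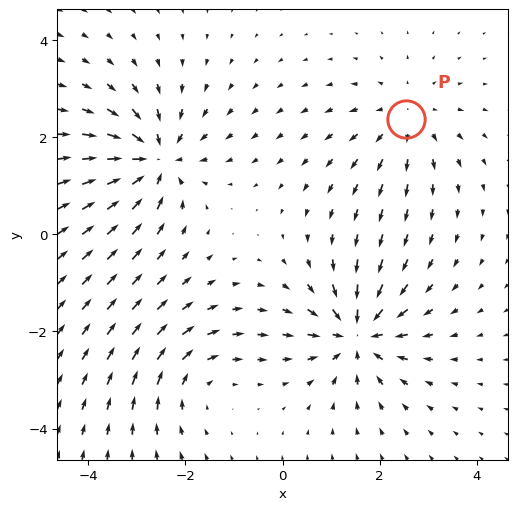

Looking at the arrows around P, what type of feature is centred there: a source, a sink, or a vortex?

source

At P (2.5, 2.4) the arrows spread outward. Divergence about +3, curl ≈0 — positive divergence with near-zero curl is a source.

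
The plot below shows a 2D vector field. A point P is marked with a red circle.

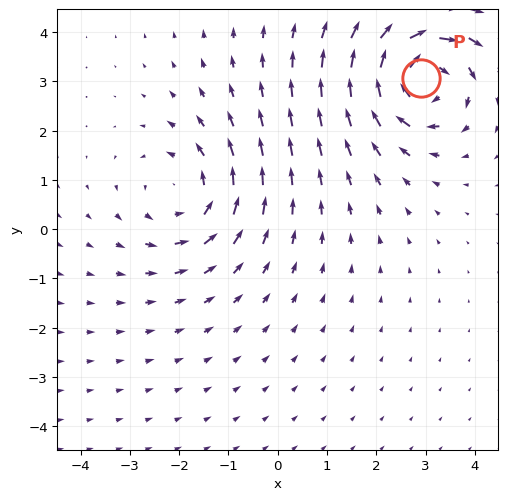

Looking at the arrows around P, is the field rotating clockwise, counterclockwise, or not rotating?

Near P at (2.9, 3.1) the arrows circulate clockwise. The curl (z-component) there is about -6; negative curl means clockwise rotation.

clockwise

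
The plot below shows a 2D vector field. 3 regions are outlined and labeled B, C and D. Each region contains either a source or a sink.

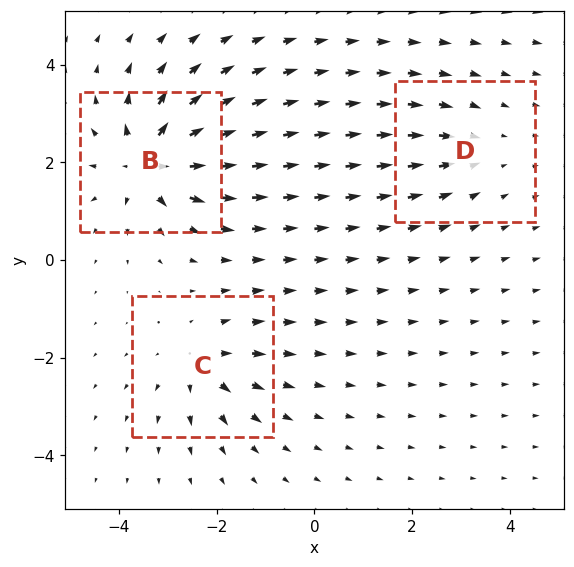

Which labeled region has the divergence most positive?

Divergence at each region's feature centre — B: about +6, C: about +4, D: about -3. Region B is most positive.

B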